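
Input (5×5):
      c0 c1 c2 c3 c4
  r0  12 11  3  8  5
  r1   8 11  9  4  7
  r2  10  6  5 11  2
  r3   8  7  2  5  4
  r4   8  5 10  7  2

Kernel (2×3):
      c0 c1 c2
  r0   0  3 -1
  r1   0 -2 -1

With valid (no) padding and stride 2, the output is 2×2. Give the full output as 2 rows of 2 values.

Output[0,0]: The receptive field on the input at this output position is [12 11 3 / 8 11 9]. Elementwise product with the kernel and sum: 11·3 + 3·-1 + 11·-2 + 9·-1.

-1 4
-3 17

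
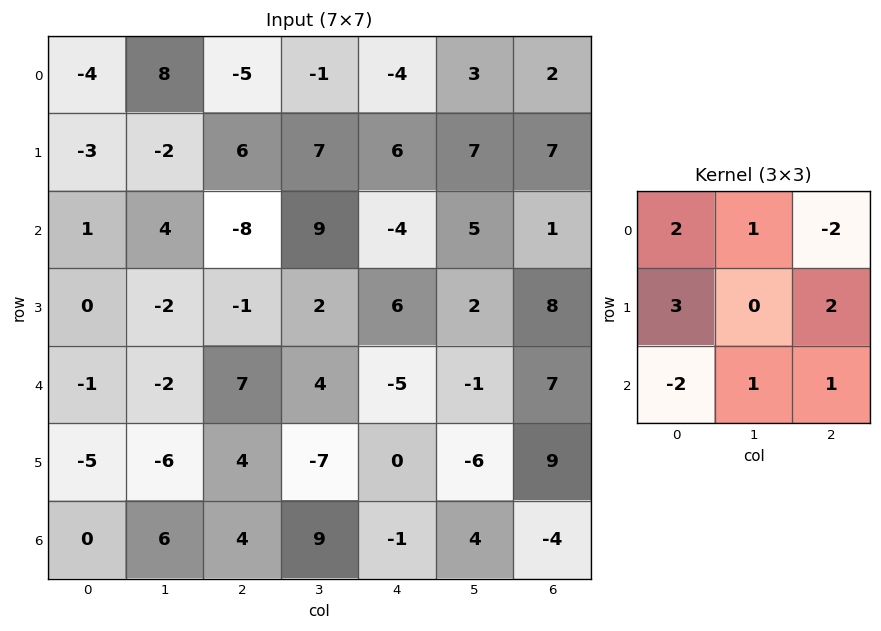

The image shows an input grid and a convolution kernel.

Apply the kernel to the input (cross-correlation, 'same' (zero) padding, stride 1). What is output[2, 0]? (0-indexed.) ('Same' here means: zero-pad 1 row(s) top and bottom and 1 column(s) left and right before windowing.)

7

The receptive field on the zero-padded input at this output position is [0 -3 -2 / 0 1 4 / 0 0 -2]. Elementwise product with the kernel and sum: 0·2 + -3·1 + -2·-2 + 0·3 + 4·2 + 0·-2 + 0·1 + -2·1.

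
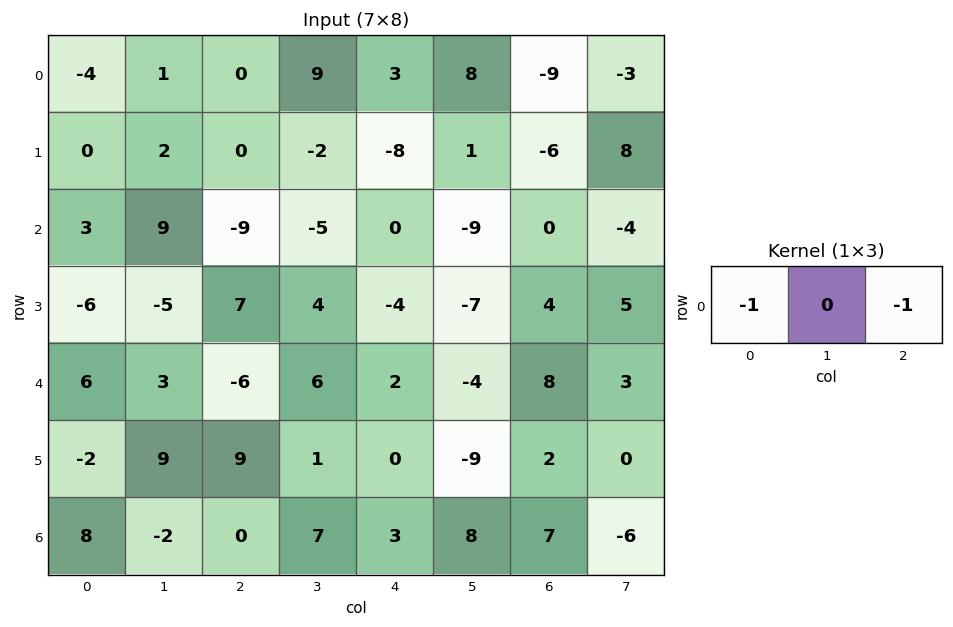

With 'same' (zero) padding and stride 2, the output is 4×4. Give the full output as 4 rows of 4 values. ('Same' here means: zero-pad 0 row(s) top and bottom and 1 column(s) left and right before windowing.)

-1 -10 -17 -5
-9 -4 14 13
-3 -9 -2 1
2 -5 -15 -2

Output[0,0]: The receptive field on the zero-padded input at this output position is [0 -4 1]. Elementwise product with the kernel and sum: 0·-1 + 1·-1.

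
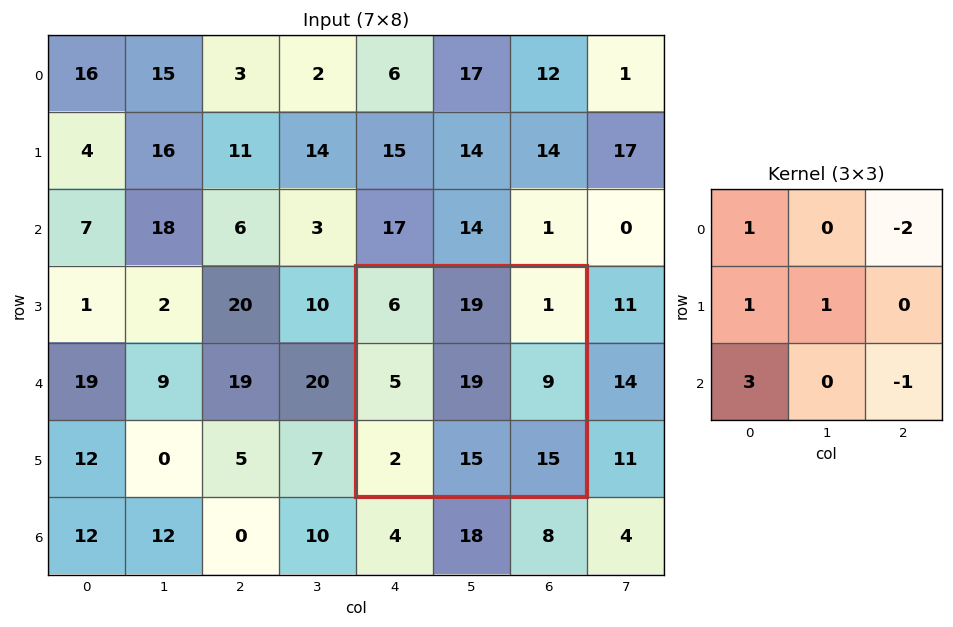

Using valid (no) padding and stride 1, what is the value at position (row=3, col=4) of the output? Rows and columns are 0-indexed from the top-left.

19

The receptive field on the input at this output position is [6 19 1 / 5 19 9 / 2 15 15]. Elementwise product with the kernel and sum: 6·1 + 1·-2 + 5·1 + 19·1 + 2·3 + 15·-1.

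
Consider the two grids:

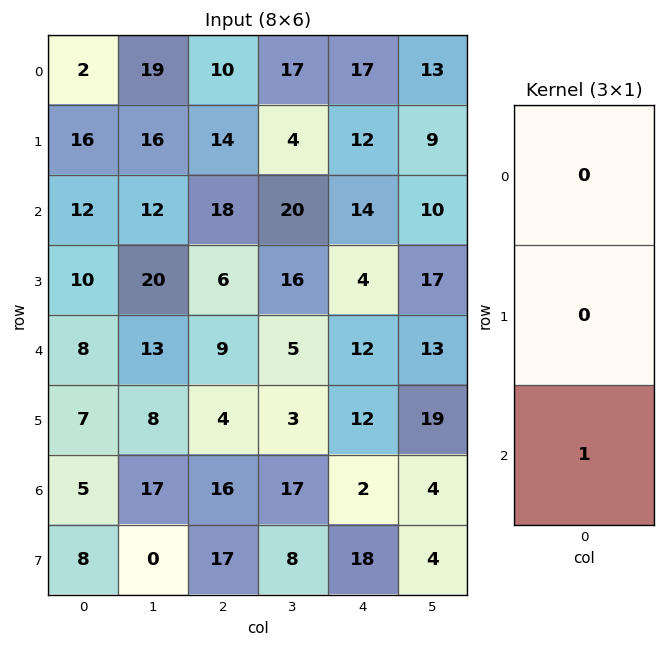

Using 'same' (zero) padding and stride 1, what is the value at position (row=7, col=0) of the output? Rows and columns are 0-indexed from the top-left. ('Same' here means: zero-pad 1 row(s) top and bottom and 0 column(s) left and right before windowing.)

The receptive field on the zero-padded input at this output position is [5 / 8 / 0]. Elementwise product with the kernel and sum: 0·1.

0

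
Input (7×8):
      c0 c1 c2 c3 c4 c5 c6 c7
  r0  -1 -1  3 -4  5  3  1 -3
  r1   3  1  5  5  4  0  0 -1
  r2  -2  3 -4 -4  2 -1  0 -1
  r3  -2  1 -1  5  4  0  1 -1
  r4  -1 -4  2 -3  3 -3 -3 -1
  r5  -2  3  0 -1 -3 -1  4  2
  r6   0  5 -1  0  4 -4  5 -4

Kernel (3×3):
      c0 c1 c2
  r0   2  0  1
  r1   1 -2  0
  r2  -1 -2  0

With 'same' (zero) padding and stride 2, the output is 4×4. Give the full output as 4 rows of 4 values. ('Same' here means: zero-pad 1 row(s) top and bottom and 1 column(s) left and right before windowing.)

Output[0,0]: The receptive field on the zero-padded input at this output position is [0 0 0 / 0 -1 -1 / 0 3 1]. Elementwise product with the kernel and sum: 0·2 + 0·1 + 0·1 + -1·-2 + 0·-1 + 3·-2.

-4 -18 -27 1
9 19 -11 -4
7 -4 8 -5
3 12 -11 -14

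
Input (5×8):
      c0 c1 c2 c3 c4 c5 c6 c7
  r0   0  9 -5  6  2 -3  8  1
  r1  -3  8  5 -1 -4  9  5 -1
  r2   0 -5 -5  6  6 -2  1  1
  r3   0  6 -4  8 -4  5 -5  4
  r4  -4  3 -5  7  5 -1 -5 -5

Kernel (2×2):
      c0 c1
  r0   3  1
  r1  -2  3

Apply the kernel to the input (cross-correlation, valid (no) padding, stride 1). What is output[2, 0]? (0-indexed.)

13

The receptive field on the input at this output position is [0 -5 / 0 6]. Elementwise product with the kernel and sum: 0·3 + -5·1 + 0·-2 + 6·3.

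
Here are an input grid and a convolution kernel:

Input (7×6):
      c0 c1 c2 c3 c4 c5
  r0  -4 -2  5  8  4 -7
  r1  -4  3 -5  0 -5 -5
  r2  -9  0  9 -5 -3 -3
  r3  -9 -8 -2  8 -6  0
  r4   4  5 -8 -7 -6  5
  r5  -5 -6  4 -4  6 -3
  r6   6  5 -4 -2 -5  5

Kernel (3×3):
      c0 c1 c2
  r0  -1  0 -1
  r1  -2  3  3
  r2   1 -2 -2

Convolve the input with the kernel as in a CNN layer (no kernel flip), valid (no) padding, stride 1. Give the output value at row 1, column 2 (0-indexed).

-38

The receptive field on the input at this output position is [-5 0 -5 / 9 -5 -3 / -2 8 -6]. Elementwise product with the kernel and sum: -5·-1 + -5·-1 + 9·-2 + -5·3 + -3·3 + -2·1 + 8·-2 + -6·-2.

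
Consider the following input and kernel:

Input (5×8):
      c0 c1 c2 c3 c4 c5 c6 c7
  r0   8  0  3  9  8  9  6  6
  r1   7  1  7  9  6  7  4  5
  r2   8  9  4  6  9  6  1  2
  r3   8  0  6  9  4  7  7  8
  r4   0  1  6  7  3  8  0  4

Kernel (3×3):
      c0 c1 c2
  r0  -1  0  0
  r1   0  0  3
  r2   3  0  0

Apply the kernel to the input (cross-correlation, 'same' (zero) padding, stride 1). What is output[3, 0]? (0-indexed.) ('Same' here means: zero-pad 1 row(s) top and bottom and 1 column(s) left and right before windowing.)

The receptive field on the zero-padded input at this output position is [0 8 9 / 0 8 0 / 0 0 1]. Elementwise product with the kernel and sum: 0·-1 + 0·3 + 0·3.

0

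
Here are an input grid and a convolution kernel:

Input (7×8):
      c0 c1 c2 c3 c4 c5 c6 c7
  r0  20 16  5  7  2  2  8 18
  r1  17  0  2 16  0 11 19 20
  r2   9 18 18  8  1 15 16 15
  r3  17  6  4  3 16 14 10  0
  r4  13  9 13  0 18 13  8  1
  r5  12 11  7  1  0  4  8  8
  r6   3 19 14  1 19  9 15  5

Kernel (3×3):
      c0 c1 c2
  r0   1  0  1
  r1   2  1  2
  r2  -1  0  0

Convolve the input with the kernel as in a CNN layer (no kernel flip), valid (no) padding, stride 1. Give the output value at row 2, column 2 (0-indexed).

The receptive field on the input at this output position is [18 8 1 / 4 3 16 / 13 0 18]. Elementwise product with the kernel and sum: 18·1 + 1·1 + 4·2 + 3·1 + 16·2 + 13·-1.

49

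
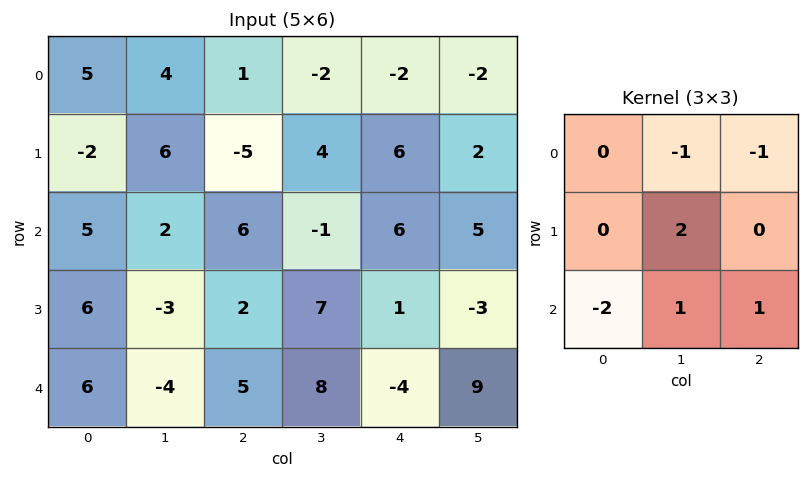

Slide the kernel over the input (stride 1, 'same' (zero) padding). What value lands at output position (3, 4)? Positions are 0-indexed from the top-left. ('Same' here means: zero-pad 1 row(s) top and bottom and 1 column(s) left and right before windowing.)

-20

The receptive field on the zero-padded input at this output position is [-1 6 5 / 7 1 -3 / 8 -4 9]. Elementwise product with the kernel and sum: 6·-1 + 5·-1 + 1·2 + 8·-2 + -4·1 + 9·1.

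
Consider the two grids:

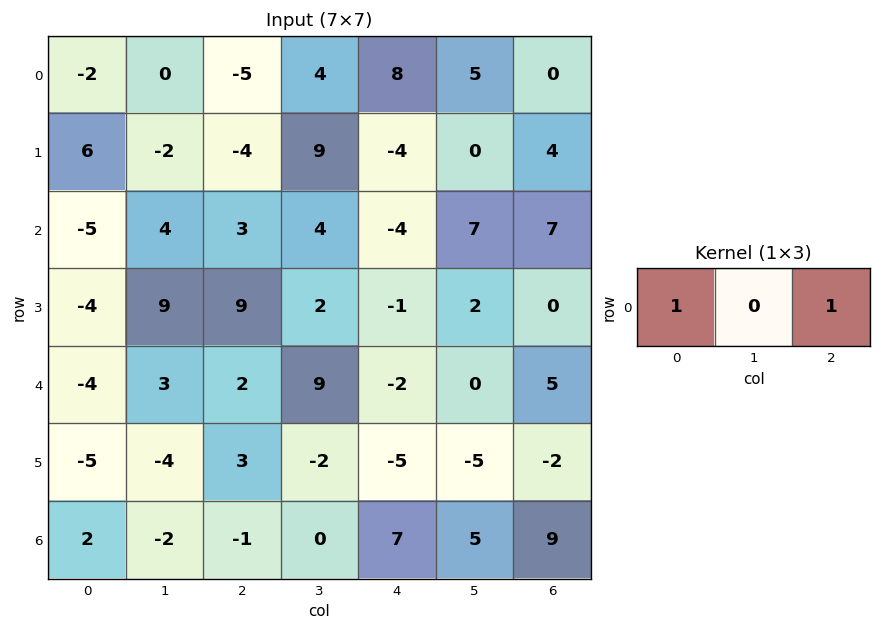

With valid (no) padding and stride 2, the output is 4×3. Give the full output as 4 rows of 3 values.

Output[0,0]: The receptive field on the input at this output position is [-2 0 -5]. Elementwise product with the kernel and sum: -2·1 + -5·1.
Output[0,1]: The receptive field on the input at this output position is [-5 4 8]. Elementwise product with the kernel and sum: -5·1 + 8·1.

-7 3 8
-2 -1 3
-2 0 3
1 6 16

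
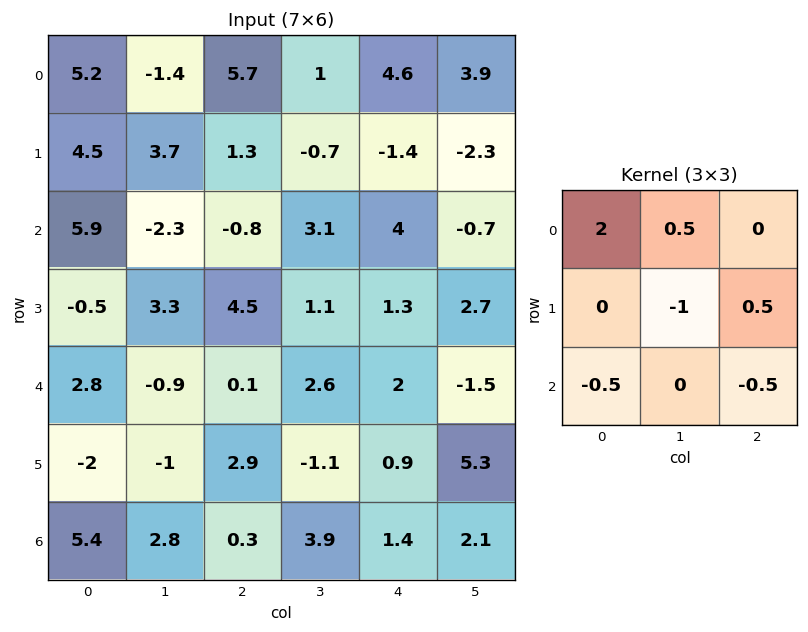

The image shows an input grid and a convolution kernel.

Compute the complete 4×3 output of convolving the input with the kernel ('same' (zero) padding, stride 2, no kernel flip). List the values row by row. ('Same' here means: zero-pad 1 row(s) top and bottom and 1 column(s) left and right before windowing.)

Output[0,0]: The receptive field on the zero-padded input at this output position is [0 0 0 / 0 5.2 -1.4 / 0 4.5 3.7]. Elementwise product with the kernel and sum: 0·2 + 0·0.5 + 5.2·-1 + -1.4·0.5 + 0·-0.5 + 3.7·-0.5.
Output[0,1]: The receptive field on the zero-padded input at this output position is [0 0 0 / -1.4 5.7 1 / 3.7 1.3 -0.7]. Elementwise product with the kernel and sum: 0·2 + 0·0.5 + 5.7·-1 + 1·0.5 + 3.7·-0.5 + -0.7·-0.5.

-7.75 -6.7 -1.15
-6.45 8.2 -8.35
-3 11.1 -2
-5 1.1 -2.1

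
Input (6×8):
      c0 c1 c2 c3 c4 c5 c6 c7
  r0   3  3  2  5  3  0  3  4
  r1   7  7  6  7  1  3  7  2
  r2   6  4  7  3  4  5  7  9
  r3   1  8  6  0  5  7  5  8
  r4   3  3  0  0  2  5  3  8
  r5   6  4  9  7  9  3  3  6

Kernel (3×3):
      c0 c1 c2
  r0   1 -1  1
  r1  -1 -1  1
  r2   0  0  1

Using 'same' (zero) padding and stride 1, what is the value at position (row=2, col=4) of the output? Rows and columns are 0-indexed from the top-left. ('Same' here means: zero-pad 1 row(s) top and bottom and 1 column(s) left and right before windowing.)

14

The receptive field on the zero-padded input at this output position is [7 1 3 / 3 4 5 / 0 5 7]. Elementwise product with the kernel and sum: 7·1 + 1·-1 + 3·1 + 3·-1 + 4·-1 + 5·1 + 7·1.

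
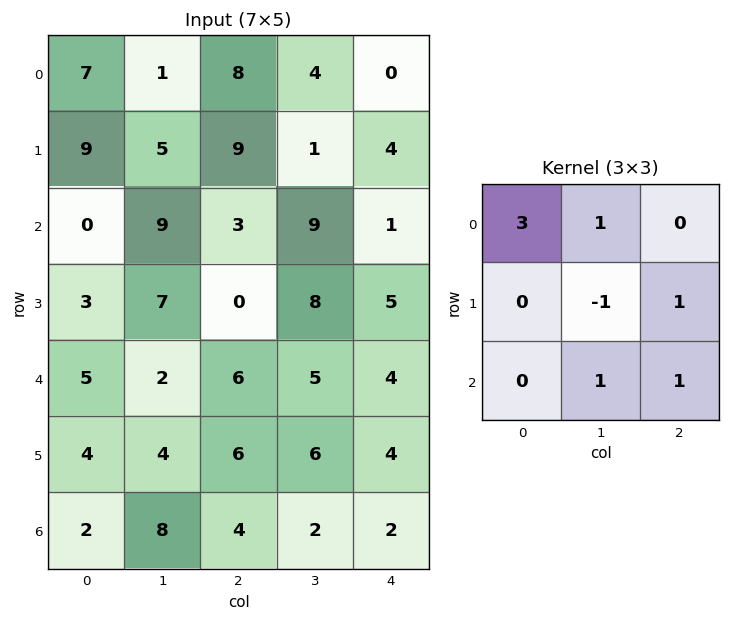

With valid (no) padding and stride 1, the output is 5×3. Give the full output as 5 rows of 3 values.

38 15 41
33 38 33
10 49 24
30 32 17
31 18 25

Output[0,0]: The receptive field on the input at this output position is [7 1 8 / 9 5 9 / 0 9 3]. Elementwise product with the kernel and sum: 7·3 + 1·1 + 5·-1 + 9·1 + 9·1 + 3·1.
Output[0,1]: The receptive field on the input at this output position is [1 8 4 / 5 9 1 / 9 3 9]. Elementwise product with the kernel and sum: 1·3 + 8·1 + 9·-1 + 1·1 + 3·1 + 9·1.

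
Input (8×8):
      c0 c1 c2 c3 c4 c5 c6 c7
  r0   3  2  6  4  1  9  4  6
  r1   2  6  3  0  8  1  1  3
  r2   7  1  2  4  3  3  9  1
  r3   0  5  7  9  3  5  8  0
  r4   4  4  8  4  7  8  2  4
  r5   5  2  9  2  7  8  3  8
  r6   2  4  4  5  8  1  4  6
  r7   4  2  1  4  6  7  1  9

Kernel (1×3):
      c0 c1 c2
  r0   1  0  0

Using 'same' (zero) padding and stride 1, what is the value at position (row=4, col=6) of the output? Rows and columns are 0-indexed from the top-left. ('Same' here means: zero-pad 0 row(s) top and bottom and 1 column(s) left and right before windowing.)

8

The receptive field on the zero-padded input at this output position is [8 2 4]. Elementwise product with the kernel and sum: 8·1.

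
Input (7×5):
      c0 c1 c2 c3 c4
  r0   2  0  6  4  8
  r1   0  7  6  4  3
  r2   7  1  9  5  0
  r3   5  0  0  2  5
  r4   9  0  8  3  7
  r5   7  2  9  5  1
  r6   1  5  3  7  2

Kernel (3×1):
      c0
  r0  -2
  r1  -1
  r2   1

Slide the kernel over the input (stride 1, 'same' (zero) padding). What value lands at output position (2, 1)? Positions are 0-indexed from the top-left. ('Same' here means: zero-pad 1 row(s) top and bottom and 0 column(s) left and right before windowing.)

-15

The receptive field on the zero-padded input at this output position is [7 / 1 / 0]. Elementwise product with the kernel and sum: 7·-2 + 1·-1 + 0·1.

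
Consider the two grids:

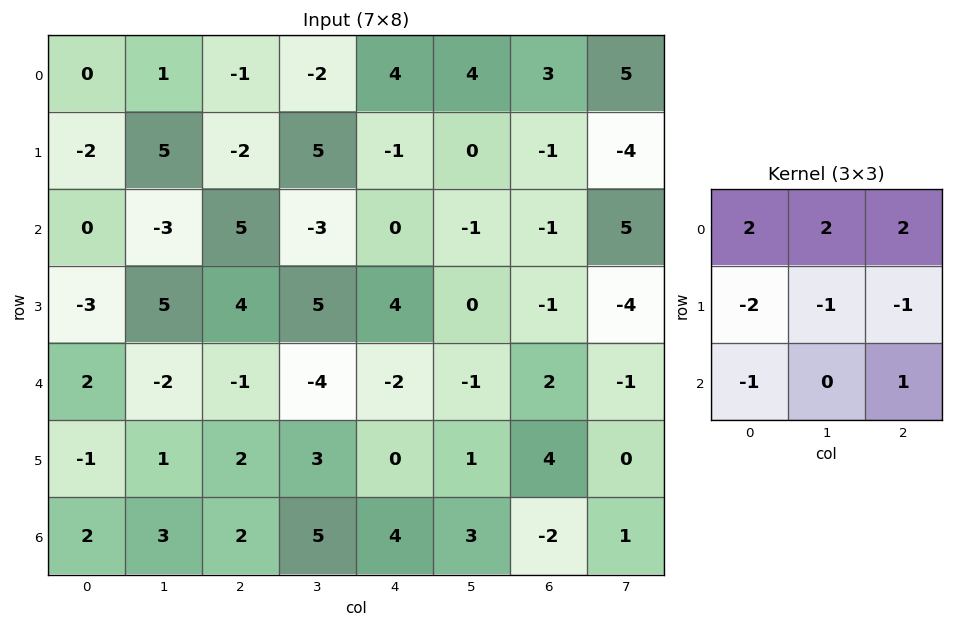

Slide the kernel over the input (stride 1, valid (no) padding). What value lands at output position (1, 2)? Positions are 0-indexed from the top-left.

The receptive field on the input at this output position is [-2 5 -1 / 5 -3 0 / 4 5 4]. Elementwise product with the kernel and sum: -2·2 + 5·2 + -1·2 + 5·-2 + -3·-1 + 0·-1 + 4·-1 + 4·1.

-3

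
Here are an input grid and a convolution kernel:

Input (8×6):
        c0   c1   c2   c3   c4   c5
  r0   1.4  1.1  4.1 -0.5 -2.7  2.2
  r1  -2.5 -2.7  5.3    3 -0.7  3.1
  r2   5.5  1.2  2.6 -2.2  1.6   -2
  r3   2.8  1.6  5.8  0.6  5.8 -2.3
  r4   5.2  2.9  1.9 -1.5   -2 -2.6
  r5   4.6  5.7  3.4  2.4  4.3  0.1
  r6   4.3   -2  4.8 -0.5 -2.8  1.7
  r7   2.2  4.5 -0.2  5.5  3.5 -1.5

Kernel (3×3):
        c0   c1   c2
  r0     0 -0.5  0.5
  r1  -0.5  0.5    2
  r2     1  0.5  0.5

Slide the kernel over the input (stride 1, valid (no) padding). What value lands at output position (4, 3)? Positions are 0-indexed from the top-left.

The receptive field on the input at this output position is [-1.5 -2 -2.6 / 2.4 4.3 0.1 / -0.5 -2.8 1.7]. Elementwise product with the kernel and sum: -2·-0.5 + -2.6·0.5 + 2.4·-0.5 + 4.3·0.5 + 0.1·2 + -0.5·1 + -2.8·0.5 + 1.7·0.5.

-0.2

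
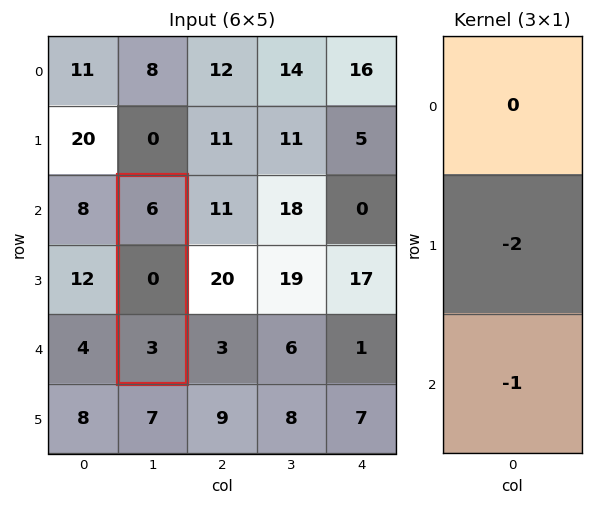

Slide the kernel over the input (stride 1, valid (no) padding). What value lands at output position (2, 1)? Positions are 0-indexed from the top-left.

-3

The receptive field on the input at this output position is [6 / 0 / 3]. Elementwise product with the kernel and sum: 0·-2 + 3·-1.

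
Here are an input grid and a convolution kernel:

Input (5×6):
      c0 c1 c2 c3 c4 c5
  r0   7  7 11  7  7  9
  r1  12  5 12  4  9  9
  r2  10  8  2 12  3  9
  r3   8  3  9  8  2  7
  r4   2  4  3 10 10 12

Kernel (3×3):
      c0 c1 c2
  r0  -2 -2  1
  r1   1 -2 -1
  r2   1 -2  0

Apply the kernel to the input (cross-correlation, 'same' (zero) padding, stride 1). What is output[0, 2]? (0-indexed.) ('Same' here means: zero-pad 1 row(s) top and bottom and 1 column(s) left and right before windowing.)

The receptive field on the zero-padded input at this output position is [0 0 0 / 7 11 7 / 5 12 4]. Elementwise product with the kernel and sum: 0·-2 + 0·-2 + 0·1 + 7·1 + 11·-2 + 7·-1 + 5·1 + 12·-2.

-41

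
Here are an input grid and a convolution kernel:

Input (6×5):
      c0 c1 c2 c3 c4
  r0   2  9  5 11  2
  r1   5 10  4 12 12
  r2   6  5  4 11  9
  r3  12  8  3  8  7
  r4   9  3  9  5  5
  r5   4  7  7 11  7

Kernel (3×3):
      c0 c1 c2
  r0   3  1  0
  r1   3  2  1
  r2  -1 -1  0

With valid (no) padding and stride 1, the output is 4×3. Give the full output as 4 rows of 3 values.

Output[0,0]: The receptive field on the input at this output position is [2 9 5 / 5 10 4 / 6 5 4]. Elementwise product with the kernel and sum: 2·3 + 9·1 + 5·3 + 10·2 + 4·1 + 6·-1 + 5·-1.

43 73 59
37 57 56
66 45 41
75 45 41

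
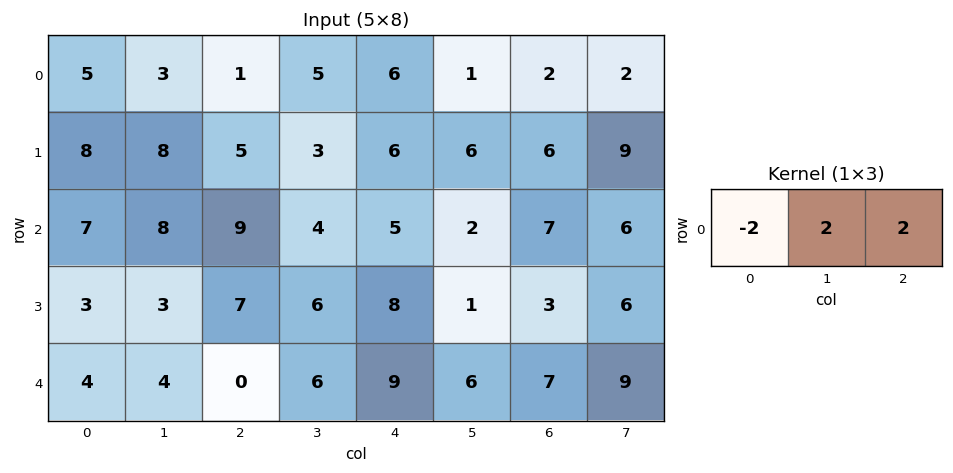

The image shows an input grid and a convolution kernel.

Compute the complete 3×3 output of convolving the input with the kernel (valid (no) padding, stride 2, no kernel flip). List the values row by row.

Output[0,0]: The receptive field on the input at this output position is [5 3 1]. Elementwise product with the kernel and sum: 5·-2 + 3·2 + 1·2.
Output[0,1]: The receptive field on the input at this output position is [1 5 6]. Elementwise product with the kernel and sum: 1·-2 + 5·2 + 6·2.

-2 20 -6
20 0 8
0 30 8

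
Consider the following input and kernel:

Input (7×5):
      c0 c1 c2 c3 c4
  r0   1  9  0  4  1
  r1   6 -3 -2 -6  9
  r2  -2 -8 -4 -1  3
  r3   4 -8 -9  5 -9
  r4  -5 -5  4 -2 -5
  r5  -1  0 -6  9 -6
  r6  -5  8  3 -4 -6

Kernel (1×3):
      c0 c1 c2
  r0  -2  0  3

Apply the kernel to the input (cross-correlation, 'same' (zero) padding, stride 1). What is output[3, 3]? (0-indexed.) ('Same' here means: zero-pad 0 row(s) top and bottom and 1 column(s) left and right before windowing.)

-9

The receptive field on the zero-padded input at this output position is [-9 5 -9]. Elementwise product with the kernel and sum: -9·-2 + -9·3.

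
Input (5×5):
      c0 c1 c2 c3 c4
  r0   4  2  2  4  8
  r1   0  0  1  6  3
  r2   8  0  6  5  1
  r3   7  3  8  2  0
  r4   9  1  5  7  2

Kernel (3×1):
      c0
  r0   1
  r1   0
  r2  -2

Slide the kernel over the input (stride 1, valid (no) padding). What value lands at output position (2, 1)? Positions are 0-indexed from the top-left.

-2

The receptive field on the input at this output position is [0 / 3 / 1]. Elementwise product with the kernel and sum: 0·1 + 1·-2.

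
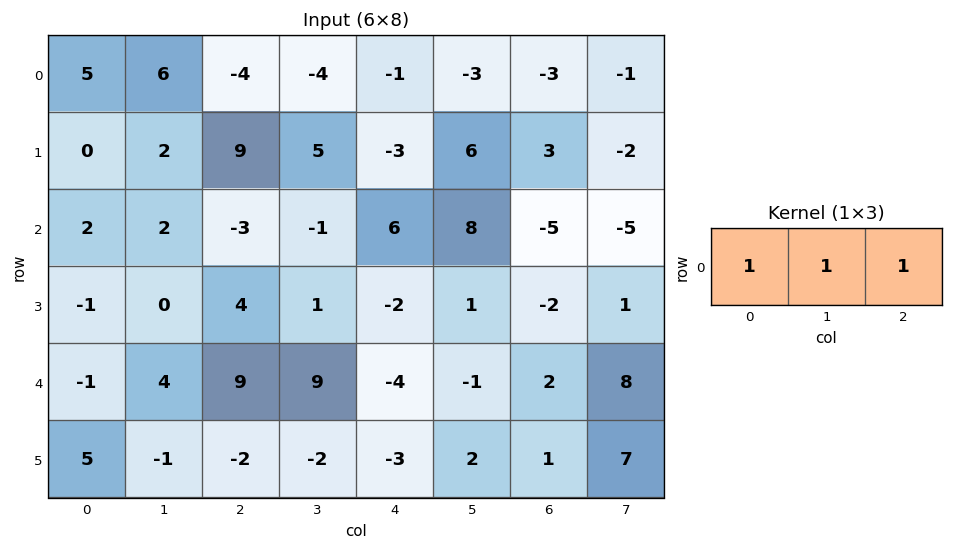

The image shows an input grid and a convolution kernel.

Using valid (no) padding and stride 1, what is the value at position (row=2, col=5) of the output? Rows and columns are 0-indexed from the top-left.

-2

The receptive field on the input at this output position is [8 -5 -5]. Elementwise product with the kernel and sum: 8·1 + -5·1 + -5·1.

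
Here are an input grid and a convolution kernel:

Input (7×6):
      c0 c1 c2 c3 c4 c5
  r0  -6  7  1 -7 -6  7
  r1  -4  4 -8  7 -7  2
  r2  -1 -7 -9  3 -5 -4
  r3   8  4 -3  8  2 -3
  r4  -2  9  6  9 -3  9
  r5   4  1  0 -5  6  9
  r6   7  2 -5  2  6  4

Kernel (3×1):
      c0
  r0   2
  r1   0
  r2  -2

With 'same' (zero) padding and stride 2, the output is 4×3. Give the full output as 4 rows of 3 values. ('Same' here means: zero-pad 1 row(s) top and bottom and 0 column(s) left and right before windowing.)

8 16 14
-24 -10 -18
8 -6 -8
8 0 12

Output[0,0]: The receptive field on the zero-padded input at this output position is [0 / -6 / -4]. Elementwise product with the kernel and sum: 0·2 + -4·-2.
Output[0,1]: The receptive field on the zero-padded input at this output position is [0 / 1 / -8]. Elementwise product with the kernel and sum: 0·2 + -8·-2.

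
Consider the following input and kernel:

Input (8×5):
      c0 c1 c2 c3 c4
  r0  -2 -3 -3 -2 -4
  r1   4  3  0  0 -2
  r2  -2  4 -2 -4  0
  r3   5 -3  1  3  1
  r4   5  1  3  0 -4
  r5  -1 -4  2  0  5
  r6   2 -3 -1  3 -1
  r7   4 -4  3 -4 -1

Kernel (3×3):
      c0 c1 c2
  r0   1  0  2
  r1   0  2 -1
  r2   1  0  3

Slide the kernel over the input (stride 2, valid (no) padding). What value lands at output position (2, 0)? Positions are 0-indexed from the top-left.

The receptive field on the input at this output position is [5 1 3 / -1 -4 2 / 2 -3 -1]. Elementwise product with the kernel and sum: 5·1 + 3·2 + -4·2 + 2·-1 + 2·1 + -1·3.

0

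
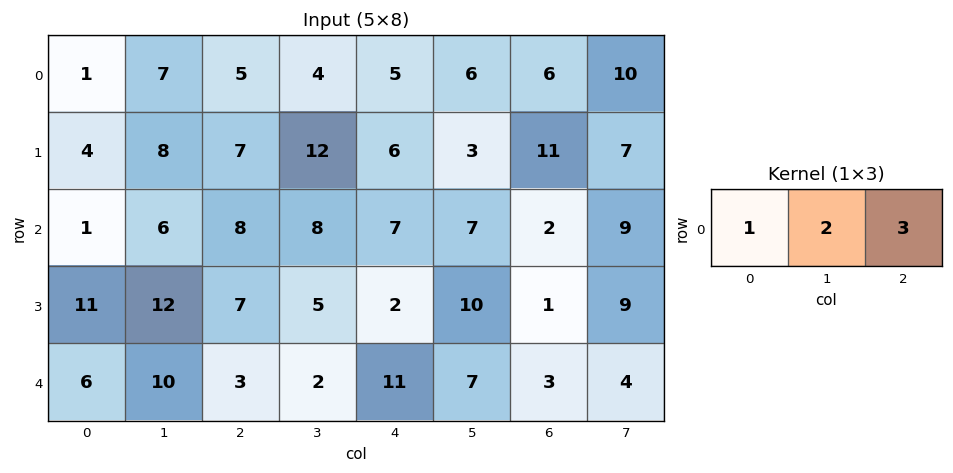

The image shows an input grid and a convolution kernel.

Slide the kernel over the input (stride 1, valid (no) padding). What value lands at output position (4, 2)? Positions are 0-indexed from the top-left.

The receptive field on the input at this output position is [3 2 11]. Elementwise product with the kernel and sum: 3·1 + 2·2 + 11·3.

40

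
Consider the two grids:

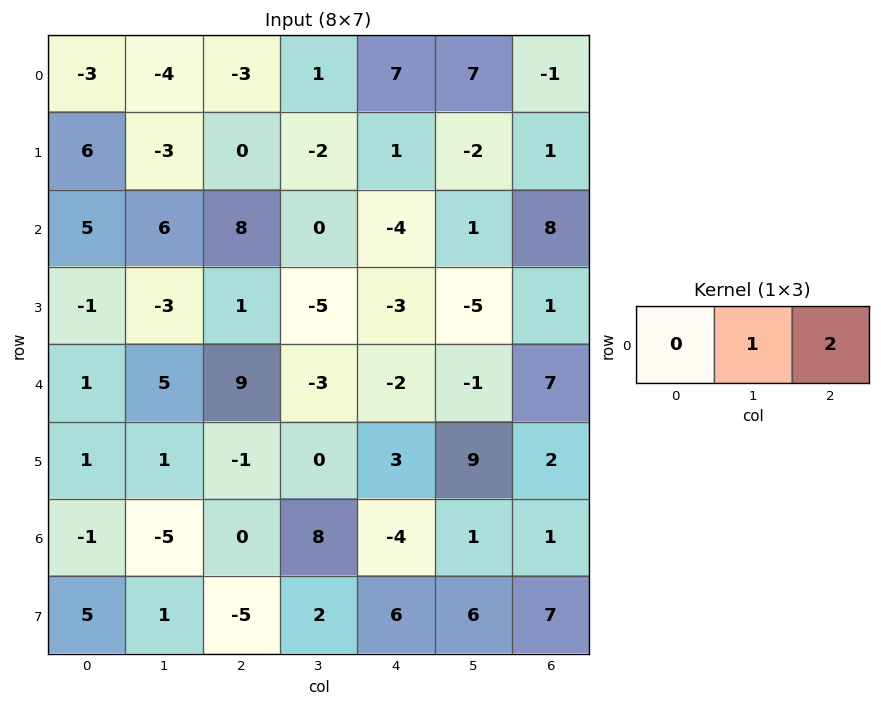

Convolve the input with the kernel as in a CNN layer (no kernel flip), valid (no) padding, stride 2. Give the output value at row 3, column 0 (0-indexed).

The receptive field on the input at this output position is [-1 -5 0]. Elementwise product with the kernel and sum: -5·1 + 0·2.

-5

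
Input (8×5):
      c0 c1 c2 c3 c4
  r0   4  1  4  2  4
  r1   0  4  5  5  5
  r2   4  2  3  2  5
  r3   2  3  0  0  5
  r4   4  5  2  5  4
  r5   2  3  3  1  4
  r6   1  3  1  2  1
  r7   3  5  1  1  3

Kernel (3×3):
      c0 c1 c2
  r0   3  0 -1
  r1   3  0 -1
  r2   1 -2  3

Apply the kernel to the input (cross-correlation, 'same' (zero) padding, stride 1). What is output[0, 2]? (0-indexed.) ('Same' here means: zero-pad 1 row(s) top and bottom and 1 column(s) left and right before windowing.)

10

The receptive field on the zero-padded input at this output position is [0 0 0 / 1 4 2 / 4 5 5]. Elementwise product with the kernel and sum: 0·3 + 0·-1 + 1·3 + 2·-1 + 4·1 + 5·-2 + 5·3.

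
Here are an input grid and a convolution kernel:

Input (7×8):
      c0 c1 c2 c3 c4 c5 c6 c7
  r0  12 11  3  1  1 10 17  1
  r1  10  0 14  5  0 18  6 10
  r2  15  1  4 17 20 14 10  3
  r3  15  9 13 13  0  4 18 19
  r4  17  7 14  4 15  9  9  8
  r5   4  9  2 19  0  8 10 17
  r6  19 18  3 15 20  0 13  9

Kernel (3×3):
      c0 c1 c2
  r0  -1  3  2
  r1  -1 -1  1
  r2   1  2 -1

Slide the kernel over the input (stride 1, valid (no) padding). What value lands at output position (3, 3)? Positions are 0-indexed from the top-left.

-4

The receptive field on the input at this output position is [13 0 4 / 4 15 9 / 19 0 8]. Elementwise product with the kernel and sum: 13·-1 + 0·3 + 4·2 + 4·-1 + 15·-1 + 9·1 + 19·1 + 0·2 + 8·-1.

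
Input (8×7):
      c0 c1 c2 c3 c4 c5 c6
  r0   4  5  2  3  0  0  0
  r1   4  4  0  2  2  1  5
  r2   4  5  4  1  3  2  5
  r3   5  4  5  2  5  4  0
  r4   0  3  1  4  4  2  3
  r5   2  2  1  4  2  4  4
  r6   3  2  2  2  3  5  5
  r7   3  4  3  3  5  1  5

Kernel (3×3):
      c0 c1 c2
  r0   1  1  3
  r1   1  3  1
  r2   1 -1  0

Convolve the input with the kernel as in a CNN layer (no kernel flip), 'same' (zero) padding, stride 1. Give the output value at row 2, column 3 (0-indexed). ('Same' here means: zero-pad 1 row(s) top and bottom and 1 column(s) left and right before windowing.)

The receptive field on the zero-padded input at this output position is [0 2 2 / 4 1 3 / 5 2 5]. Elementwise product with the kernel and sum: 0·1 + 2·1 + 2·3 + 4·1 + 1·3 + 3·1 + 5·1 + 2·-1.

21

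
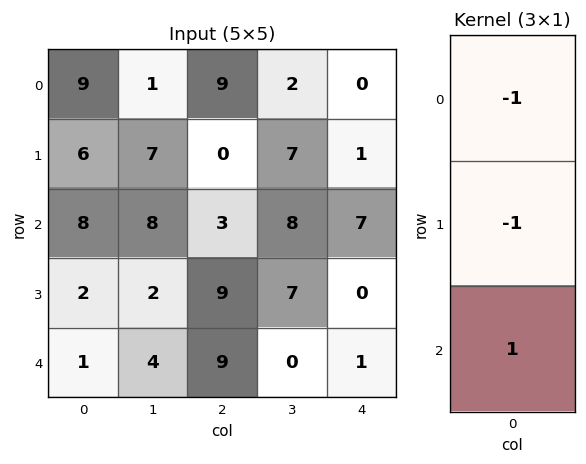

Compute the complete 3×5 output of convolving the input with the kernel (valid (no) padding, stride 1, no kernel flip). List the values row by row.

-7 0 -6 -1 6
-12 -13 6 -8 -8
-9 -6 -3 -15 -6

Output[0,0]: The receptive field on the input at this output position is [9 / 6 / 8]. Elementwise product with the kernel and sum: 9·-1 + 6·-1 + 8·1.
Output[0,1]: The receptive field on the input at this output position is [1 / 7 / 8]. Elementwise product with the kernel and sum: 1·-1 + 7·-1 + 8·1.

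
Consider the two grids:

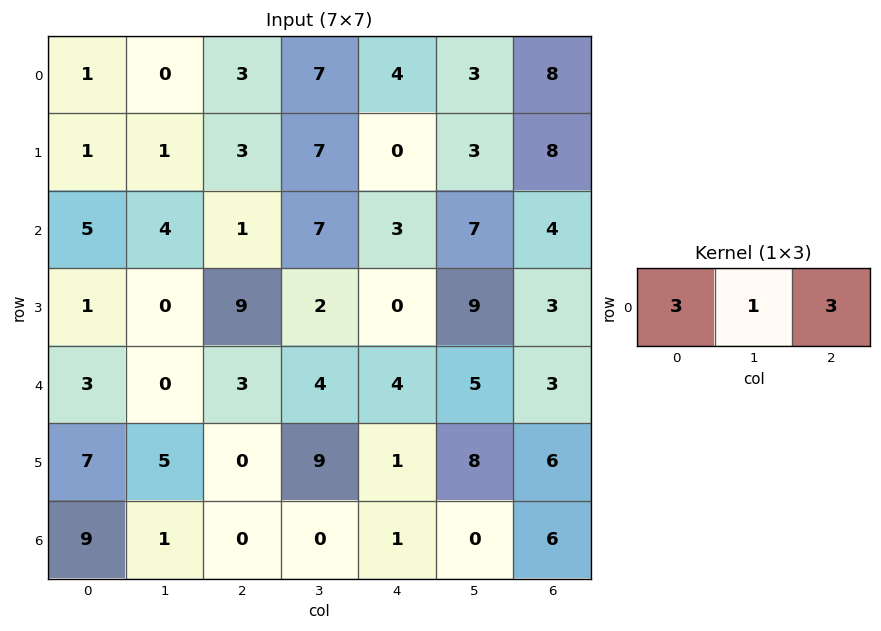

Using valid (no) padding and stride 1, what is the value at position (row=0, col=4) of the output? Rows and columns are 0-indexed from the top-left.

The receptive field on the input at this output position is [4 3 8]. Elementwise product with the kernel and sum: 4·3 + 3·1 + 8·3.

39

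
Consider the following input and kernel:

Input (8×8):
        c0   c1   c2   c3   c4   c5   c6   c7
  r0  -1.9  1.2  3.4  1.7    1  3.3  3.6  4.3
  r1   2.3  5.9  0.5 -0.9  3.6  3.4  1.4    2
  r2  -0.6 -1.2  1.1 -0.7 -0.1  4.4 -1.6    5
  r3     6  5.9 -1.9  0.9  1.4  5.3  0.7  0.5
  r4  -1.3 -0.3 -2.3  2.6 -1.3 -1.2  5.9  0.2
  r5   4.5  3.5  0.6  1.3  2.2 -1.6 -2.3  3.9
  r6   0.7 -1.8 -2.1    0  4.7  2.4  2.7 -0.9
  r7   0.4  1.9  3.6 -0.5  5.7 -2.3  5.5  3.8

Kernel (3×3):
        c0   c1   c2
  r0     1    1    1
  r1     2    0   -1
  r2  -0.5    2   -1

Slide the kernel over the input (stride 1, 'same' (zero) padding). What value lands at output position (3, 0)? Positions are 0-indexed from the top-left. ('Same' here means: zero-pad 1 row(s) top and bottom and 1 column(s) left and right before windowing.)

The receptive field on the zero-padded input at this output position is [0 -0.6 -1.2 / 0 6 5.9 / 0 -1.3 -0.3]. Elementwise product with the kernel and sum: 0·1 + -0.6·1 + -1.2·1 + 0·2 + 5.9·-1 + 0·-0.5 + -1.3·2 + -0.3·-1.

-10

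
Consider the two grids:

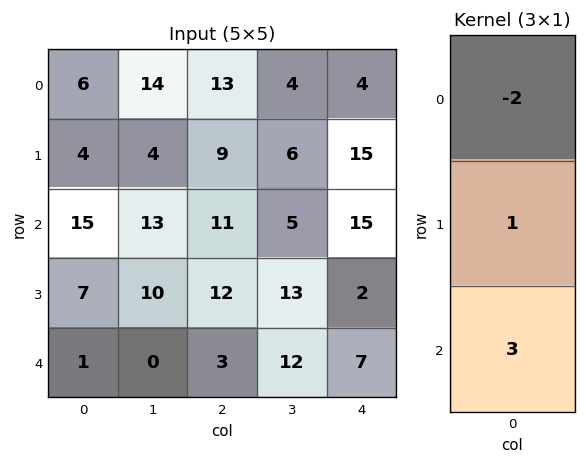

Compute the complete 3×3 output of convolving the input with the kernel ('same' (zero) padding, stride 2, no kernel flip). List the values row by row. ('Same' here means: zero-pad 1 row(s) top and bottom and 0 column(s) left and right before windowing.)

18 40 49
28 29 -9
-13 -21 3

Output[0,0]: The receptive field on the zero-padded input at this output position is [0 / 6 / 4]. Elementwise product with the kernel and sum: 0·-2 + 6·1 + 4·3.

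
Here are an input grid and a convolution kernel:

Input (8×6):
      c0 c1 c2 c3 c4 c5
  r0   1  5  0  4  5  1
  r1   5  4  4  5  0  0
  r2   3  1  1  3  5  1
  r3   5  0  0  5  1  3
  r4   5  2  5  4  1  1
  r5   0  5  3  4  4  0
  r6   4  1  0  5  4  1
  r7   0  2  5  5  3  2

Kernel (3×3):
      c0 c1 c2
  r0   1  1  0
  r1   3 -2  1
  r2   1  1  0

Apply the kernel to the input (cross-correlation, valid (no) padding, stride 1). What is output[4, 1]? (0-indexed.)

21

The receptive field on the input at this output position is [2 5 4 / 5 3 4 / 1 0 5]. Elementwise product with the kernel and sum: 2·1 + 5·1 + 5·3 + 3·-2 + 4·1 + 1·1 + 0·1.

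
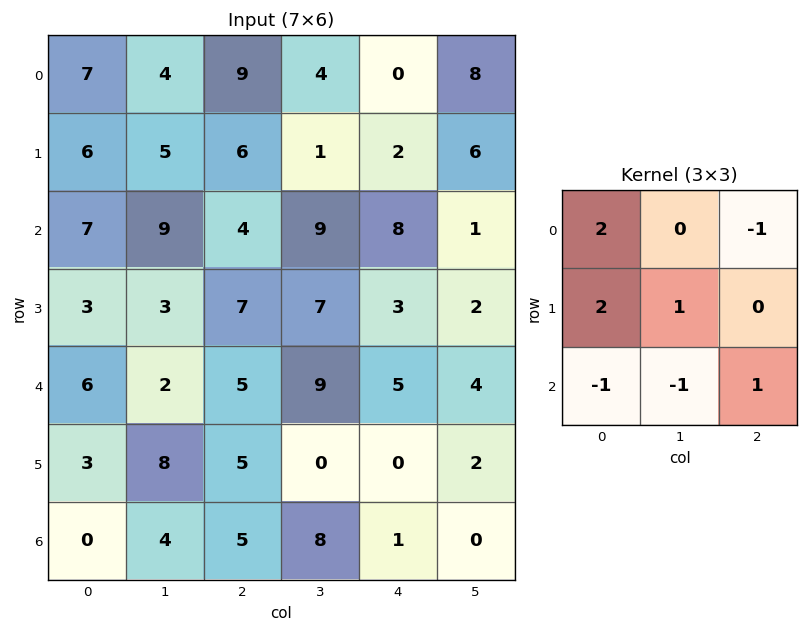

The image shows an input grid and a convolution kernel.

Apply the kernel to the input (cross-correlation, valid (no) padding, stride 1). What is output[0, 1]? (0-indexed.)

The receptive field on the input at this output position is [4 9 4 / 5 6 1 / 9 4 9]. Elementwise product with the kernel and sum: 4·2 + 4·-1 + 5·2 + 6·1 + 9·-1 + 4·-1 + 9·1.

16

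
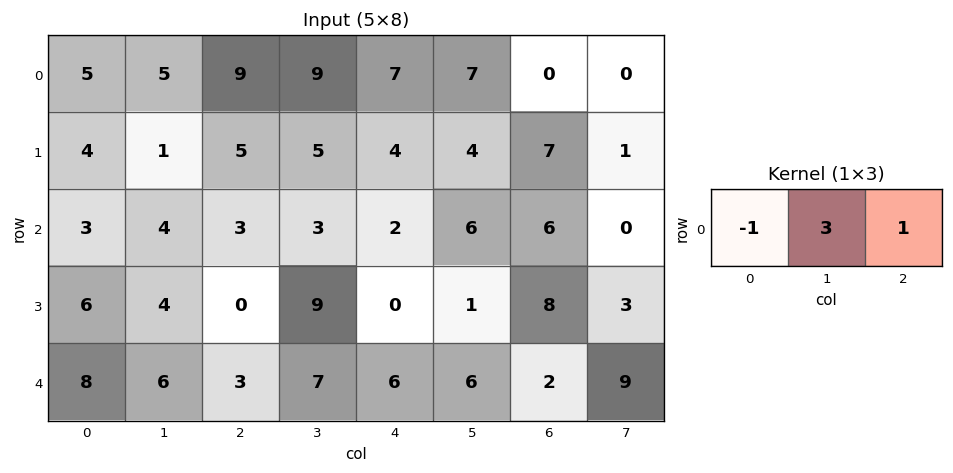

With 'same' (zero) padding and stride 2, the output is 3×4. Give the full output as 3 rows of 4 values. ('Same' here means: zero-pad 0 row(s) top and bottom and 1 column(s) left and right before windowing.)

20 31 19 -7
13 8 9 12
30 10 17 9

Output[0,0]: The receptive field on the zero-padded input at this output position is [0 5 5]. Elementwise product with the kernel and sum: 0·-1 + 5·3 + 5·1.
Output[0,1]: The receptive field on the zero-padded input at this output position is [5 9 9]. Elementwise product with the kernel and sum: 5·-1 + 9·3 + 9·1.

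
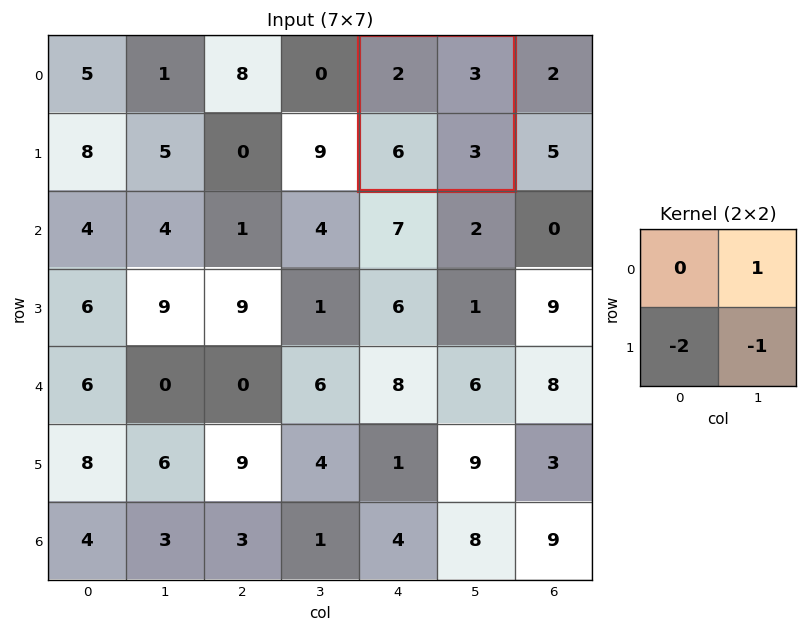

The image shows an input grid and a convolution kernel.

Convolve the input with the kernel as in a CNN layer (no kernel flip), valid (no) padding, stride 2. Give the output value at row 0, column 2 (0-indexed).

-12

The receptive field on the input at this output position is [2 3 / 6 3]. Elementwise product with the kernel and sum: 3·1 + 6·-2 + 3·-1.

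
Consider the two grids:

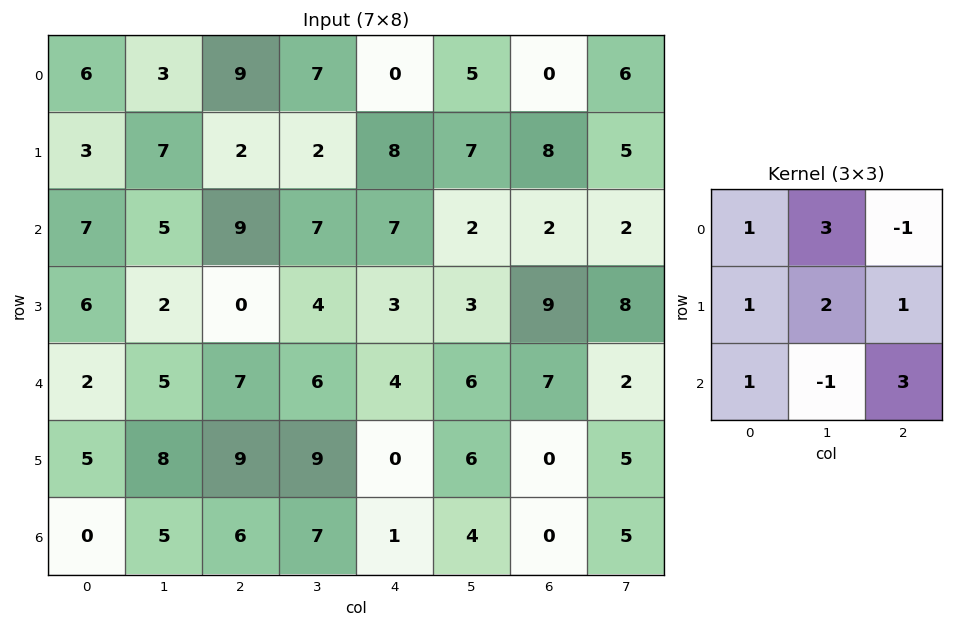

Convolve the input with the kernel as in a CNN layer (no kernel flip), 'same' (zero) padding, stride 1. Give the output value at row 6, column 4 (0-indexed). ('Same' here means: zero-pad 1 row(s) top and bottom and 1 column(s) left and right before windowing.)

The receptive field on the zero-padded input at this output position is [9 0 6 / 7 1 4 / 0 0 0]. Elementwise product with the kernel and sum: 9·1 + 0·3 + 6·-1 + 7·1 + 1·2 + 4·1 + 0·1 + 0·-1 + 0·3.

16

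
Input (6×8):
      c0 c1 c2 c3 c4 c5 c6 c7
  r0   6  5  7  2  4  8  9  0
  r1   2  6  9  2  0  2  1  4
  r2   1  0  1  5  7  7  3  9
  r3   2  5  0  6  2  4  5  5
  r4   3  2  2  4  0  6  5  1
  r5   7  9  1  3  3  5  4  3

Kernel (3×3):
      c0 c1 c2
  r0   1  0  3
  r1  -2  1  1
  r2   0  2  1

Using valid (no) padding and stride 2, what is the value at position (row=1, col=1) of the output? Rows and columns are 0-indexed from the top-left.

38

The receptive field on the input at this output position is [1 5 7 / 0 6 2 / 2 4 0]. Elementwise product with the kernel and sum: 1·1 + 7·3 + 0·-2 + 6·1 + 2·1 + 4·2 + 0·1.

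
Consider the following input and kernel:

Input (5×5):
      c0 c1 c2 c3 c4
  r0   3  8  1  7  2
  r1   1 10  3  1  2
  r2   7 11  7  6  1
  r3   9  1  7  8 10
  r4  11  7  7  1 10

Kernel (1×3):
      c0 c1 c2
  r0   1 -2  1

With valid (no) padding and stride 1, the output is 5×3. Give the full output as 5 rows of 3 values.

-12 13 -11
-16 5 3
-8 3 -4
14 -5 1
4 -6 15

Output[0,0]: The receptive field on the input at this output position is [3 8 1]. Elementwise product with the kernel and sum: 3·1 + 8·-2 + 1·1.
Output[0,1]: The receptive field on the input at this output position is [8 1 7]. Elementwise product with the kernel and sum: 8·1 + 1·-2 + 7·1.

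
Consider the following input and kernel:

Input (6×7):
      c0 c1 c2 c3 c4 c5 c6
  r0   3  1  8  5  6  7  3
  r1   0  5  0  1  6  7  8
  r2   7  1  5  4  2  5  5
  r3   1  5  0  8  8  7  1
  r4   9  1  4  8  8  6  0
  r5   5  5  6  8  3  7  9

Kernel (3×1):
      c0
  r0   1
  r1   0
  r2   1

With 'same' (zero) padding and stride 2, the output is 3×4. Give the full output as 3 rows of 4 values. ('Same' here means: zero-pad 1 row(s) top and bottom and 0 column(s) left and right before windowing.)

0 0 6 8
1 0 14 9
6 6 11 10

Output[0,0]: The receptive field on the zero-padded input at this output position is [0 / 3 / 0]. Elementwise product with the kernel and sum: 0·1 + 0·1.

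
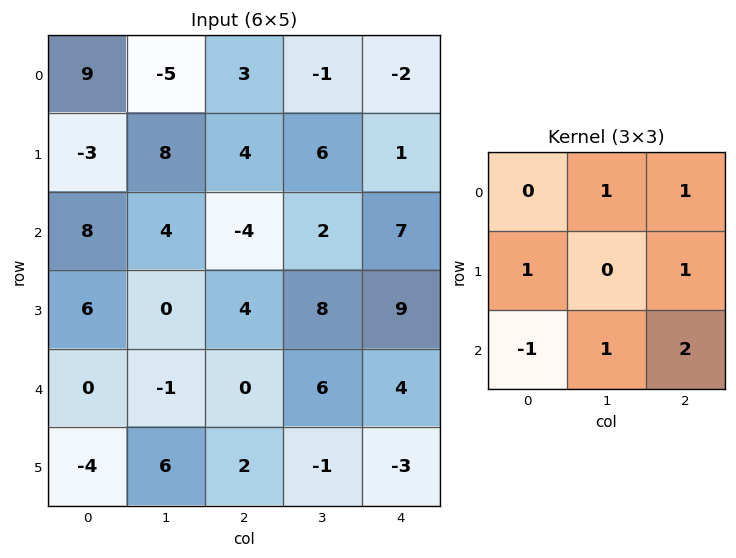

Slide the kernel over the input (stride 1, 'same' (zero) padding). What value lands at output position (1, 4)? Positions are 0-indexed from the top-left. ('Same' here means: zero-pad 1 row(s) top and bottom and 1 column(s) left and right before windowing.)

9

The receptive field on the zero-padded input at this output position is [-1 -2 0 / 6 1 0 / 2 7 0]. Elementwise product with the kernel and sum: -2·1 + 0·1 + 6·1 + 0·1 + 2·-1 + 7·1 + 0·2.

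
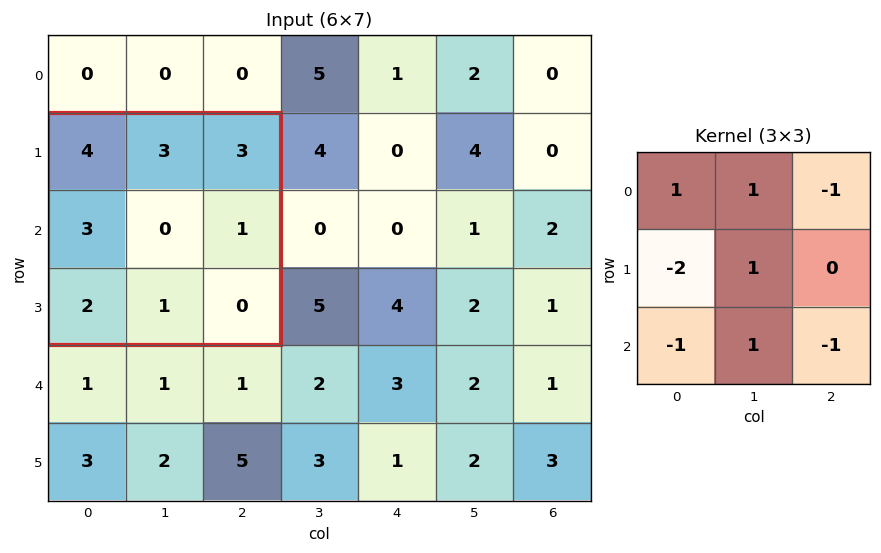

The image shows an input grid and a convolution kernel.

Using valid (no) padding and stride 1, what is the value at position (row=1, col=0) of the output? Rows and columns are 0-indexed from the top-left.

The receptive field on the input at this output position is [4 3 3 / 3 0 1 / 2 1 0]. Elementwise product with the kernel and sum: 4·1 + 3·1 + 3·-1 + 3·-2 + 0·1 + 2·-1 + 1·1 + 0·-1.

-3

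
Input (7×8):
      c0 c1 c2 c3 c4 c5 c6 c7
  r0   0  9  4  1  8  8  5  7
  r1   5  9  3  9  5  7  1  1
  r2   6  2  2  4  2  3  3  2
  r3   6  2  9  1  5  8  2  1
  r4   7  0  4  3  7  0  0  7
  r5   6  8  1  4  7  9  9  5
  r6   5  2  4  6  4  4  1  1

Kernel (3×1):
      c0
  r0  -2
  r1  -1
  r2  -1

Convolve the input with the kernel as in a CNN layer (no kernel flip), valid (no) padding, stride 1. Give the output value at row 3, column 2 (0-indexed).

The receptive field on the input at this output position is [9 / 4 / 1]. Elementwise product with the kernel and sum: 9·-2 + 4·-1 + 1·-1.

-23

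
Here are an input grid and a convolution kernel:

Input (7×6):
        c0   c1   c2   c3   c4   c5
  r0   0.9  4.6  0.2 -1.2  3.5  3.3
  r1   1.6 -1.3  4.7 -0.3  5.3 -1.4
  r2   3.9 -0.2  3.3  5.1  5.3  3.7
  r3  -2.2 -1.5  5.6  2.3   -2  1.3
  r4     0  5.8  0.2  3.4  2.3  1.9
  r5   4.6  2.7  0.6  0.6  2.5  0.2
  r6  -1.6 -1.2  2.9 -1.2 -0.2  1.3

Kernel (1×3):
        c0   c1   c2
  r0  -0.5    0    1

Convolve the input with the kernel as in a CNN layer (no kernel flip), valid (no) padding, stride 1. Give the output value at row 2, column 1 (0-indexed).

5.2

The receptive field on the input at this output position is [-0.2 3.3 5.1]. Elementwise product with the kernel and sum: -0.2·-0.5 + 5.1·1.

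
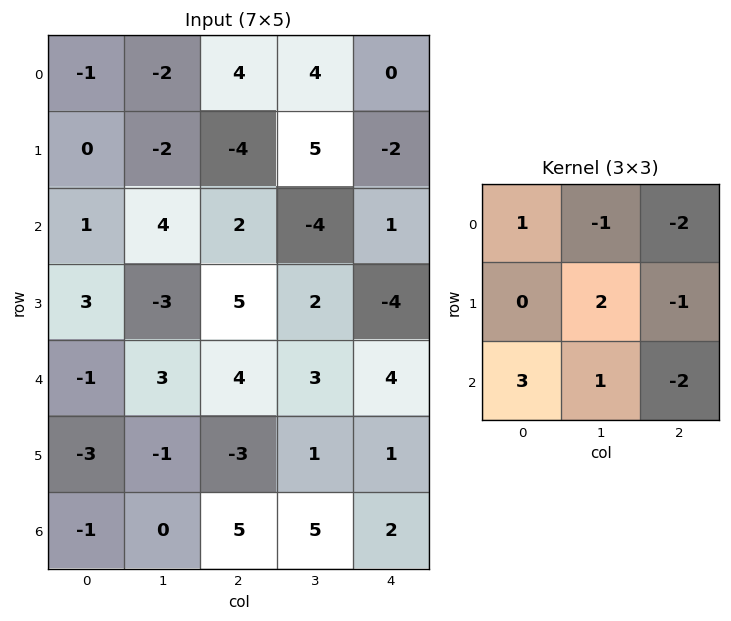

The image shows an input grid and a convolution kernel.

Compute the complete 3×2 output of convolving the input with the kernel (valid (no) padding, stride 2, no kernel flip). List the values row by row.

-4 12
-26 19
-24 10

Output[0,0]: The receptive field on the input at this output position is [-1 -2 4 / 0 -2 -4 / 1 4 2]. Elementwise product with the kernel and sum: -1·1 + -2·-1 + 4·-2 + -2·2 + -4·-1 + 1·3 + 4·1 + 2·-2.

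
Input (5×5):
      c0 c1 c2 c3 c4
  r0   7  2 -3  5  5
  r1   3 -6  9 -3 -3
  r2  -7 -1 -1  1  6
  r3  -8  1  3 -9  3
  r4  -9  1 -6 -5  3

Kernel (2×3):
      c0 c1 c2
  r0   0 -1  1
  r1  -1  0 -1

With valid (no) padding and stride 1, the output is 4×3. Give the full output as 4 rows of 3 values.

-17 17 -6
23 -12 -5
5 10 -1
17 -8 15

Output[0,0]: The receptive field on the input at this output position is [7 2 -3 / 3 -6 9]. Elementwise product with the kernel and sum: 2·-1 + -3·1 + 3·-1 + 9·-1.
Output[0,1]: The receptive field on the input at this output position is [2 -3 5 / -6 9 -3]. Elementwise product with the kernel and sum: -3·-1 + 5·1 + -6·-1 + -3·-1.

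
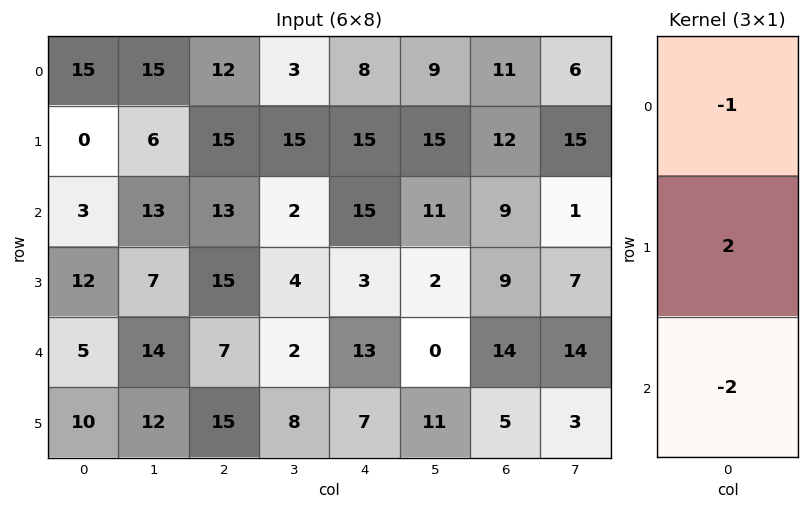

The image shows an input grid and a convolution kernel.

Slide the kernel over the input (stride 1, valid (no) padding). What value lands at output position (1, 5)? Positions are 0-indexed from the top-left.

The receptive field on the input at this output position is [15 / 11 / 2]. Elementwise product with the kernel and sum: 15·-1 + 11·2 + 2·-2.

3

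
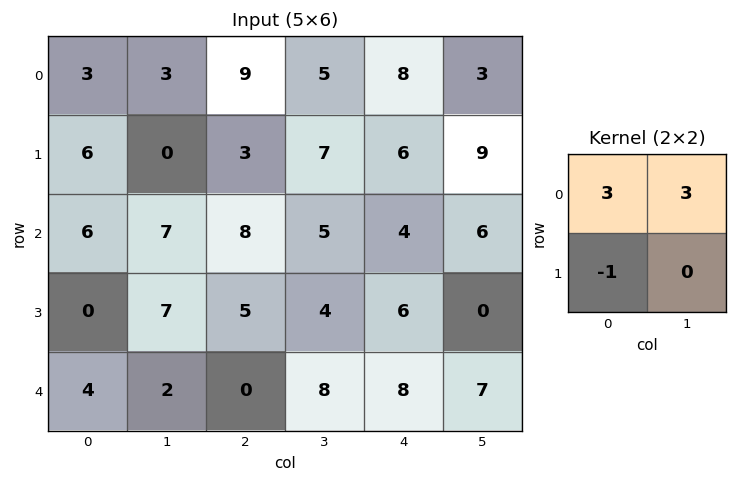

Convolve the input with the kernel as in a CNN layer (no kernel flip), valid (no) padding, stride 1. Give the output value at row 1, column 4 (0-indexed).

The receptive field on the input at this output position is [6 9 / 4 6]. Elementwise product with the kernel and sum: 6·3 + 9·3 + 4·-1.

41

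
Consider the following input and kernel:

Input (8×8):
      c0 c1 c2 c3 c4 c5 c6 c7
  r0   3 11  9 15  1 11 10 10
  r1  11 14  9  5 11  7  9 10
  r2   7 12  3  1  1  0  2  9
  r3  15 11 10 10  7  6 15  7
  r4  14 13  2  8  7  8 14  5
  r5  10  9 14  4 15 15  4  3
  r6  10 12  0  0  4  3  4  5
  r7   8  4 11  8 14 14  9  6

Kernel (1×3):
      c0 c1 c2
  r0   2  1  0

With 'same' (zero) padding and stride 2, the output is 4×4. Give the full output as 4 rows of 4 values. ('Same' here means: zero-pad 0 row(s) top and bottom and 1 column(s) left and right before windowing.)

Output[0,0]: The receptive field on the zero-padded input at this output position is [0 3 11]. Elementwise product with the kernel and sum: 0·2 + 3·1.
Output[0,1]: The receptive field on the zero-padded input at this output position is [11 9 15]. Elementwise product with the kernel and sum: 11·2 + 9·1.

3 31 31 32
7 27 3 2
14 28 23 30
10 24 4 10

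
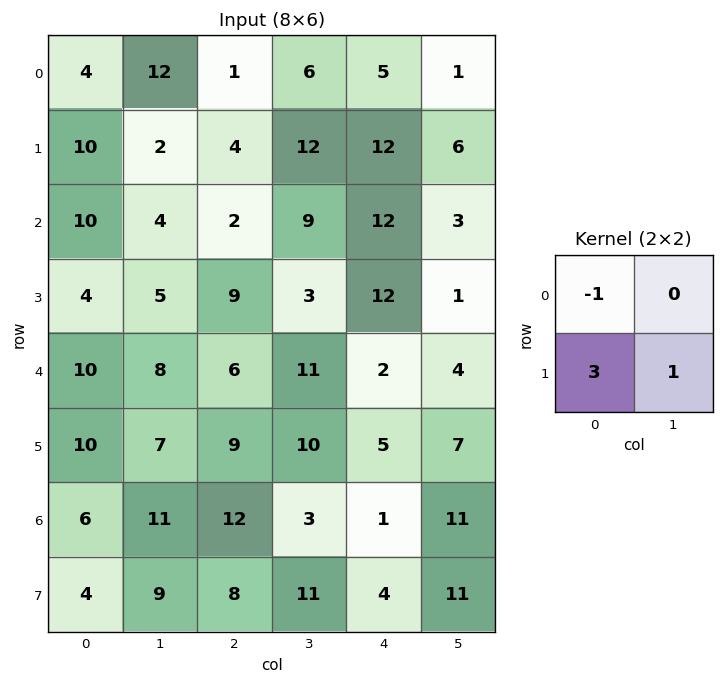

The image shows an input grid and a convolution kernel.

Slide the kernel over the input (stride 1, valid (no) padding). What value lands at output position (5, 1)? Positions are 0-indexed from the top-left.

38

The receptive field on the input at this output position is [7 9 / 11 12]. Elementwise product with the kernel and sum: 7·-1 + 11·3 + 12·1.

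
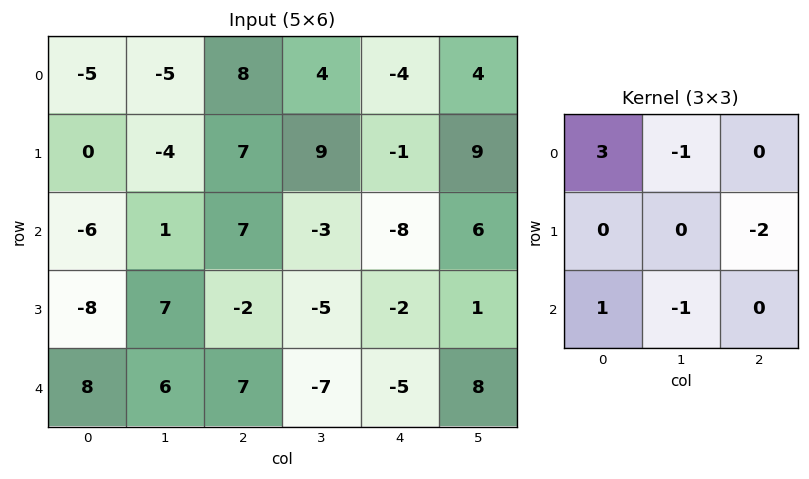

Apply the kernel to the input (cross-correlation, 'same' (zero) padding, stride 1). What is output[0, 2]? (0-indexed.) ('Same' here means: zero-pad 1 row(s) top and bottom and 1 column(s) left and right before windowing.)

-19

The receptive field on the zero-padded input at this output position is [0 0 0 / -5 8 4 / -4 7 9]. Elementwise product with the kernel and sum: 0·3 + 0·-1 + 4·-2 + -4·1 + 7·-1.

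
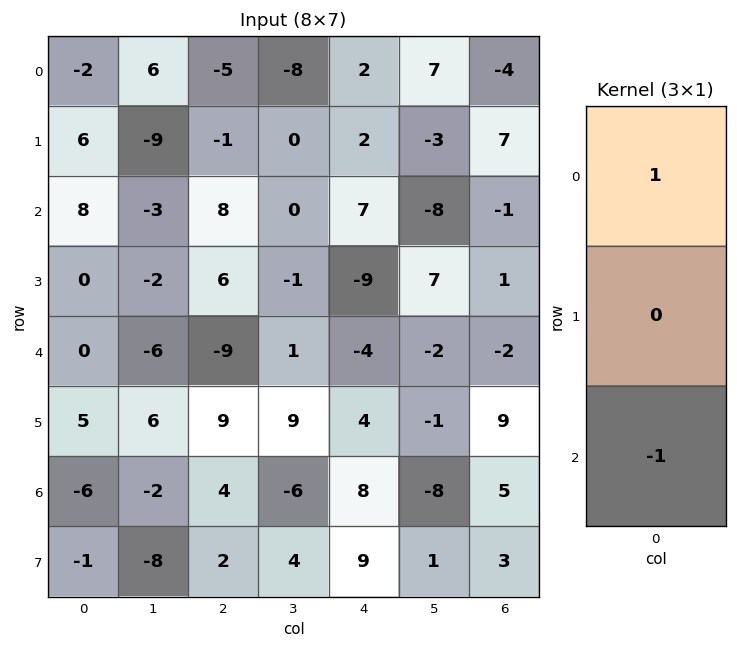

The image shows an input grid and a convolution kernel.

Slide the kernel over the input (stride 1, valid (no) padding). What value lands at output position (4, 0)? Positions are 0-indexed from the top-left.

The receptive field on the input at this output position is [0 / 5 / -6]. Elementwise product with the kernel and sum: 0·1 + -6·-1.

6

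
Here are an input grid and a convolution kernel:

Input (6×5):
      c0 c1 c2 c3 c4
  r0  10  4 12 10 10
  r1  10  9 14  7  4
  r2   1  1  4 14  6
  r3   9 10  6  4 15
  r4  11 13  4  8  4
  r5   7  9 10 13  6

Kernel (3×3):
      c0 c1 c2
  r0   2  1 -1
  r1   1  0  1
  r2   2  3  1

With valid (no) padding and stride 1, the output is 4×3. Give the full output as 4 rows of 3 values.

45 54 98
74 82 80
79 52 73
88 104 74

Output[0,0]: The receptive field on the input at this output position is [10 4 12 / 10 9 14 / 1 1 4]. Elementwise product with the kernel and sum: 10·2 + 4·1 + 12·-1 + 10·1 + 14·1 + 1·2 + 1·3 + 4·1.
Output[0,1]: The receptive field on the input at this output position is [4 12 10 / 9 14 7 / 1 4 14]. Elementwise product with the kernel and sum: 4·2 + 12·1 + 10·-1 + 9·1 + 7·1 + 1·2 + 4·3 + 14·1.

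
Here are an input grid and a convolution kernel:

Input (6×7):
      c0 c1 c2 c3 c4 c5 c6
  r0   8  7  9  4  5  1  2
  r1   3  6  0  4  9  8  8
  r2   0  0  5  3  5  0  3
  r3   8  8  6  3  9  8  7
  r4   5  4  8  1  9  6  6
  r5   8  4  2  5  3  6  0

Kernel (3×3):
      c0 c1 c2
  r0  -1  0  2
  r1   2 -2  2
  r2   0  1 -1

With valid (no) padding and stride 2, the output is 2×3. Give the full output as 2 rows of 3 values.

-1 9 14
18 21 17

Output[0,0]: The receptive field on the input at this output position is [8 7 9 / 3 6 0 / 0 0 5]. Elementwise product with the kernel and sum: 8·-1 + 9·2 + 3·2 + 6·-2 + 0·2 + 0·1 + 5·-1.
Output[0,1]: The receptive field on the input at this output position is [9 4 5 / 0 4 9 / 5 3 5]. Elementwise product with the kernel and sum: 9·-1 + 5·2 + 0·2 + 4·-2 + 9·2 + 3·1 + 5·-1.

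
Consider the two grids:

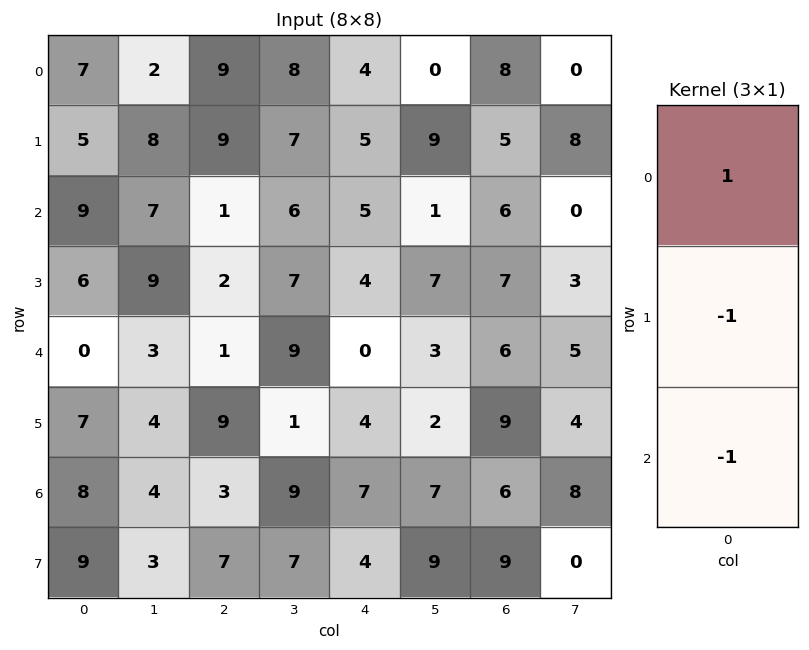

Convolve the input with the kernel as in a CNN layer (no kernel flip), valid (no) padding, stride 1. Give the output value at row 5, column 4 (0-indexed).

-7

The receptive field on the input at this output position is [4 / 7 / 4]. Elementwise product with the kernel and sum: 4·1 + 7·-1 + 4·-1.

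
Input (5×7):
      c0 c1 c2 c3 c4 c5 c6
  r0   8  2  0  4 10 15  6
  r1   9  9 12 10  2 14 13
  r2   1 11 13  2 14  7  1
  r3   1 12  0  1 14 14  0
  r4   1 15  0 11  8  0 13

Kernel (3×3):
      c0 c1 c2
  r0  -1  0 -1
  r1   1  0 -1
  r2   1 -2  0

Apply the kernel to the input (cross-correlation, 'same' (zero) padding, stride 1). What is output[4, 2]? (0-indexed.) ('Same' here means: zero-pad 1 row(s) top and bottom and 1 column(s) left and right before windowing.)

-9

The receptive field on the zero-padded input at this output position is [12 0 1 / 15 0 11 / 0 0 0]. Elementwise product with the kernel and sum: 12·-1 + 1·-1 + 15·1 + 11·-1 + 0·1 + 0·-2.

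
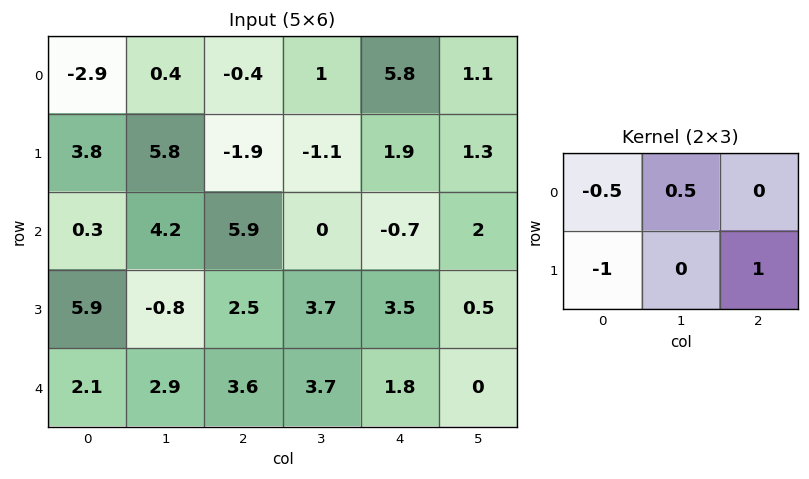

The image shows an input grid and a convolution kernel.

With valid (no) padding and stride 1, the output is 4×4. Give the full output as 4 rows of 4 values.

-4.05 -7.3 4.5 4.8
6.6 -8.05 -6.2 3.5
-1.45 5.35 -1.95 -3.55
-1.85 2.45 -1.2 -3.8

Output[0,0]: The receptive field on the input at this output position is [-2.9 0.4 -0.4 / 3.8 5.8 -1.9]. Elementwise product with the kernel and sum: -2.9·-0.5 + 0.4·0.5 + 3.8·-1 + -1.9·1.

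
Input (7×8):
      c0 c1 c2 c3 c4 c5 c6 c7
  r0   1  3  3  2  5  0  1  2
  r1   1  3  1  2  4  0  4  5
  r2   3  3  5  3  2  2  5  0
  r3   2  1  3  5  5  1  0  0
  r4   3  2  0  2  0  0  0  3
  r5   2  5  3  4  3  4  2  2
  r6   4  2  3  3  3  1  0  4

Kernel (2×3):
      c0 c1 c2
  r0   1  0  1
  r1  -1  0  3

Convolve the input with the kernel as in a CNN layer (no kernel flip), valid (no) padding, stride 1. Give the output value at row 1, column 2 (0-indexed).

The receptive field on the input at this output position is [1 2 4 / 5 3 2]. Elementwise product with the kernel and sum: 1·1 + 4·1 + 5·-1 + 2·3.

6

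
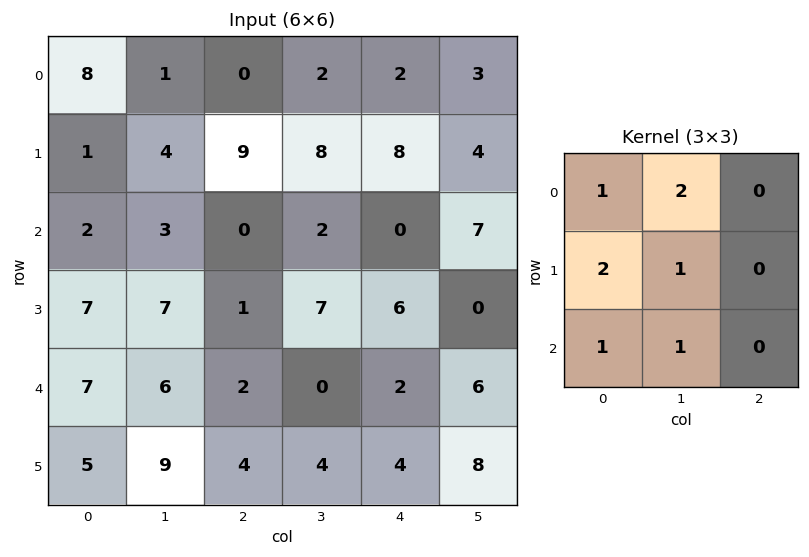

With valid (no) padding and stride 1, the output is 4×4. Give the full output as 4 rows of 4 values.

21 21 32 32
30 36 35 41
42 26 15 24
55 36 27 29

Output[0,0]: The receptive field on the input at this output position is [8 1 0 / 1 4 9 / 2 3 0]. Elementwise product with the kernel and sum: 8·1 + 1·2 + 1·2 + 4·1 + 2·1 + 3·1.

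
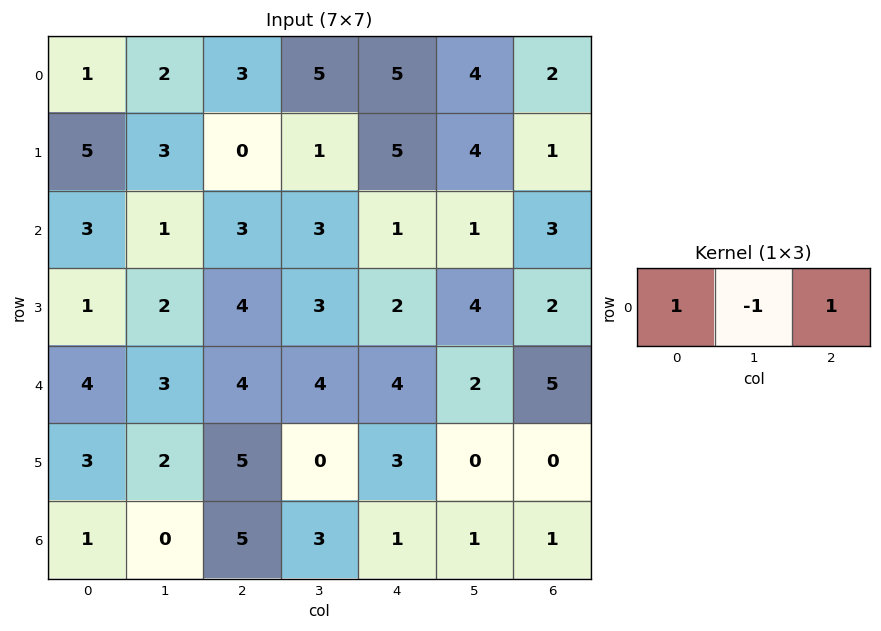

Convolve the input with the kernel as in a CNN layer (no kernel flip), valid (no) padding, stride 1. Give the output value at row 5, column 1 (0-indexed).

-3

The receptive field on the input at this output position is [2 5 0]. Elementwise product with the kernel and sum: 2·1 + 5·-1 + 0·1.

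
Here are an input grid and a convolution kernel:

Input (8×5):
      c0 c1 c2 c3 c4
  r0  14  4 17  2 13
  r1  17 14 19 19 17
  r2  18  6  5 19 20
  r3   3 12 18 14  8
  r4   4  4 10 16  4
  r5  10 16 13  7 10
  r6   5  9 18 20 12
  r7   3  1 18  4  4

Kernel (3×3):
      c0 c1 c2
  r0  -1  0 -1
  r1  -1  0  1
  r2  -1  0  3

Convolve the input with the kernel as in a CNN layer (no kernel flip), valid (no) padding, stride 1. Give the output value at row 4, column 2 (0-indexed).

The receptive field on the input at this output position is [10 16 4 / 13 7 10 / 18 20 12]. Elementwise product with the kernel and sum: 10·-1 + 4·-1 + 13·-1 + 10·1 + 18·-1 + 12·3.

1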